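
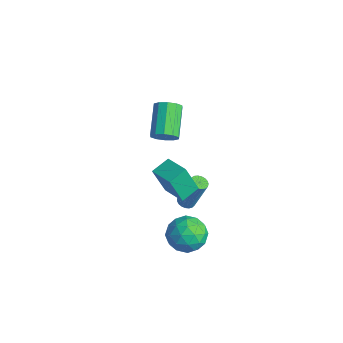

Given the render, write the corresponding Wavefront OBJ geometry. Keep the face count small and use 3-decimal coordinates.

v 2.432 -1.327 -1.04
v 3.571 -1.499 -1.406
v 2.429 -3.101 -0.214
v 3.568 -3.273 -0.58
v 3.326 -2.459 0.281
v 3.328 -1.363 -0.229
v 2.672 -3.237 -1.391
v 2.674 -2.141 -1.901
v 3.72 -2.68 -1.622
v 4.124 -2.199 -0.589
v 1.876 -2.401 -1.031
v 2.28 -1.92 0.002
v 3.002 -1.258 -1.296
v 2.998 -3.342 -0.324
v 2.856 -2.864 0.182
v 3.526 -2.965 -0.033
v 2.859 -1.177 -0.604
v 3.529 -1.279 -0.819
v 3.384 -1.843 0.173
v 2.471 -3.321 -0.801
v 3.141 -3.423 -1.016
v 2.474 -1.635 -1.587
v 3.144 -1.736 -1.802
v 2.616 -2.757 -1.793
v 3.759 -2.053 -1.638
v 3.757 -3.095 -1.152
v 3.231 -3.074 -1.629
v 3.232 -2.43 -1.929
v 3.997 -1.77 -1.03
v 3.995 -2.812 -0.545
v 3.852 -2.334 -0.039
v 3.853 -1.69 -0.339
v 4.084 -2.464 -1.158
v 2.005 -1.788 -1.075
v 2.003 -2.83 -0.59
v 2.147 -2.91 -1.281
v 2.148 -2.266 -1.581
v 2.243 -1.505 -0.468
v 2.241 -2.547 0.018
v 2.768 -2.17 0.309
v 2.769 -1.526 0.009
v 1.916 -2.136 -0.462
v 1.772 -2.881 2.379
v 1.45 -3.483 4.099
v 1.584 -1.79 2.726
v 1.262 -2.392 4.445
v 3.278 -2.728 2.715
v 2.956 -3.33 4.434
v 3.09 -1.637 3.061
v 2.768 -2.239 4.781
v -2.917 -0.144 1.562
v -2.56 -0.386 2.271
v -4.025 0.722 3.387
v -4.383 0.964 2.678
v -2.34 0.053 2.124
v -3.805 1.162 3.241
v -2.34 0.417 1.762
v -3.805 1.526 2.879
v -2.561 0.567 1.324
v -4.026 1.675 2.441
v -2.918 0.445 0.977
v -4.383 1.553 2.093
v -3.275 0.098 0.853
v -4.74 1.206 1.969
v -3.495 -0.342 0.999
v -4.96 0.767 2.116
v -3.495 -0.706 1.361
v -4.96 0.403 2.478
v -3.274 -0.855 1.799
v -4.739 0.253 2.916
v -2.917 -0.733 2.147
v -4.382 0.375 3.263
v 0.74 -0.972 -0.683
v 1.225 -0.867 -0.839
v 1.745 -0.343 1.127
v 1.26 -0.448 1.283
v 1.127 -0.676 -0.864
v 1.647 -0.152 1.102
v 0.963 -0.536 -0.858
v 1.482 -0.012 1.108
v 0.759 -0.471 -0.822
v 1.279 0.053 1.144
v 0.553 -0.493 -0.761
v 1.073 0.031 1.205
v 0.379 -0.598 -0.687
v 0.899 -0.074 1.279
v 0.267 -0.768 -0.613
v 0.787 -0.243 1.353
v 0.237 -0.972 -0.55
v 0.757 -0.448 1.416
v 0.294 -1.177 -0.51
v 0.814 -0.653 1.455
v 0.429 -1.347 -0.501
v 0.948 -0.822 1.465
v 0.616 -1.451 -0.522
v 1.136 -0.927 1.443
v 0.826 -1.473 -0.572
v 1.346 -0.948 1.394
v 1.02 -1.408 -0.641
v 1.54 -0.884 1.325
v 1.166 -1.268 -0.717
v 1.686 -0.744 1.249
v 1.239 -1.077 -0.787
v 1.759 -0.552 1.179
f 1 38 17
f 38 12 41
f 17 41 6
f 38 41 17
f 1 17 13
f 17 6 18
f 13 18 2
f 17 18 13
f 1 13 22
f 13 2 23
f 22 23 8
f 13 23 22
f 1 22 34
f 22 8 37
f 34 37 11
f 22 37 34
f 1 34 38
f 34 11 42
f 38 42 12
f 34 42 38
f 2 18 29
f 18 6 32
f 29 32 10
f 18 32 29
f 6 41 19
f 41 12 40
f 19 40 5
f 41 40 19
f 12 42 39
f 42 11 35
f 39 35 3
f 42 35 39
f 11 37 36
f 37 8 24
f 36 24 7
f 37 24 36
f 8 23 28
f 23 2 25
f 28 25 9
f 23 25 28
f 4 30 16
f 30 10 31
f 16 31 5
f 30 31 16
f 4 16 14
f 16 5 15
f 14 15 3
f 16 15 14
f 4 14 21
f 14 3 20
f 21 20 7
f 14 20 21
f 4 21 26
f 21 7 27
f 26 27 9
f 21 27 26
f 4 26 30
f 26 9 33
f 30 33 10
f 26 33 30
f 5 31 19
f 31 10 32
f 19 32 6
f 31 32 19
f 3 15 39
f 15 5 40
f 39 40 12
f 15 40 39
f 7 20 36
f 20 3 35
f 36 35 11
f 20 35 36
f 9 27 28
f 27 7 24
f 28 24 8
f 27 24 28
f 10 33 29
f 33 9 25
f 29 25 2
f 33 25 29
f 44 46 43
f 47 44 43
f 43 46 45
f 45 47 43
f 44 50 46
f 48 44 47
f 48 50 44
f 46 50 45
f 49 47 45
f 45 50 49
f 49 48 47
f 50 48 49
f 52 51 55
f 52 55 53
f 53 55 56
f 53 56 54
f 55 51 57
f 55 57 56
f 56 57 58
f 56 58 54
f 57 51 59
f 57 59 58
f 58 59 60
f 58 60 54
f 59 51 61
f 59 61 60
f 60 61 62
f 60 62 54
f 61 51 63
f 61 63 62
f 62 63 64
f 62 64 54
f 63 51 65
f 63 65 64
f 64 65 66
f 64 66 54
f 65 51 67
f 65 67 66
f 66 67 68
f 66 68 54
f 67 51 69
f 67 69 68
f 68 69 70
f 68 70 54
f 69 51 71
f 69 71 70
f 70 71 72
f 70 72 54
f 71 51 52
f 71 52 72
f 72 52 53
f 72 53 54
f 74 73 77
f 74 77 75
f 75 77 78
f 75 78 76
f 77 73 79
f 77 79 78
f 78 79 80
f 78 80 76
f 79 73 81
f 79 81 80
f 80 81 82
f 80 82 76
f 81 73 83
f 81 83 82
f 82 83 84
f 82 84 76
f 83 73 85
f 83 85 84
f 84 85 86
f 84 86 76
f 85 73 87
f 85 87 86
f 86 87 88
f 86 88 76
f 87 73 89
f 87 89 88
f 88 89 90
f 88 90 76
f 89 73 91
f 89 91 90
f 90 91 92
f 90 92 76
f 91 73 93
f 91 93 92
f 92 93 94
f 92 94 76
f 93 73 95
f 93 95 94
f 94 95 96
f 94 96 76
f 95 73 97
f 95 97 96
f 96 97 98
f 96 98 76
f 97 73 99
f 97 99 98
f 98 99 100
f 98 100 76
f 99 73 101
f 99 101 100
f 100 101 102
f 100 102 76
f 101 73 103
f 101 103 102
f 102 103 104
f 102 104 76
f 103 73 74
f 103 74 104
f 104 74 75
f 104 75 76



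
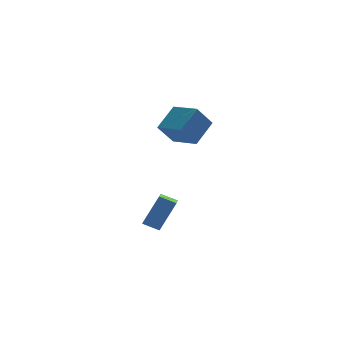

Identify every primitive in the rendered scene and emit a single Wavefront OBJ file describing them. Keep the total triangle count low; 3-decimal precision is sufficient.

v -0.299 3.664 2.075
v -1.292 3.381 3.413
v 0.902 4.675 3.181
v -0.091 4.391 4.518
v 0.671 2.089 2.462
v -0.322 1.805 3.799
v 1.872 3.099 3.567
v 0.879 2.816 4.905
v -3.093 -4.608 -0.547
v -3.933 -4.194 -0.143
v -2.554 -2.749 -1.336
v -3.394 -2.335 -0.932
v -2.066 -4.185 1.152
v -2.906 -3.771 1.556
v -1.527 -2.326 0.363
v -2.367 -1.912 0.767
f 2 4 1
f 5 2 1
f 1 4 3
f 3 5 1
f 2 8 4
f 6 2 5
f 6 8 2
f 4 8 3
f 7 5 3
f 3 8 7
f 7 6 5
f 8 6 7
f 10 12 9
f 13 10 9
f 9 12 11
f 11 13 9
f 10 16 12
f 14 10 13
f 14 16 10
f 12 16 11
f 15 13 11
f 11 16 15
f 15 14 13
f 16 14 15



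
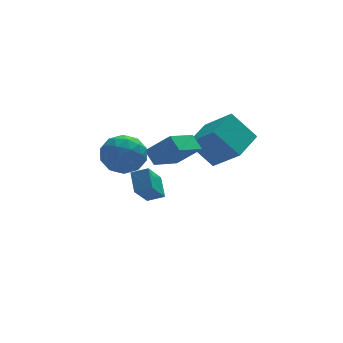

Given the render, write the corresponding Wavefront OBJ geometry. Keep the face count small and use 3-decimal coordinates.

v -1.197 0.8 -1.483
v -1.16 1.857 -0.711
v -0.377 1.686 -2.736
v -0.34 2.743 -1.965
v -0.36 0.517 -1.135
v -0.323 1.574 -0.364
v 0.46 1.403 -2.389
v 0.497 2.46 -1.617
v 0.703 -0.172 0.831
v -0.689 -1.416 1.575
v 0.412 0.527 1.453
v -0.981 -0.718 2.197
v 1.801 -0.722 1.963
v 0.408 -1.967 2.707
v 1.509 -0.024 2.585
v 0.117 -1.268 3.329
v -3.347 -1.926 2.835
v -2.876 -1.353 1.893
v -1.564 -2.287 3.507
v -1.093 -1.714 2.565
v -1.687 -1.099 3.404
v -2.79 -0.876 2.99
v -1.65 -2.764 2.41
v -2.753 -2.541 1.996
v -1.828 -1.871 1.631
v -1.851 -0.842 2.245
v -2.589 -2.798 3.155
v -2.612 -1.769 3.769
v -3.268 -1.608 2.305
v -1.172 -2.032 3.095
v -1.521 -1.671 3.588
v -1.244 -1.334 3.035
v -3.217 -1.327 2.95
v -2.941 -0.991 2.396
v -2.242 -0.841 3.284
v -1.499 -2.649 3.004
v -1.223 -2.313 2.45
v -3.196 -2.306 2.365
v -2.919 -1.969 1.812
v -2.198 -2.799 2.116
v -2.375 -1.576 1.597
v -1.327 -1.788 1.992
v -1.655 -2.405 1.901
v -2.303 -2.274 1.657
v -2.389 -0.971 1.959
v -1.34 -1.183 2.353
v -1.69 -0.822 2.847
v -2.338 -0.69 2.603
v -1.772 -1.275 1.804
v -3.1 -2.457 3.047
v -2.051 -2.669 3.441
v -2.102 -2.95 2.797
v -2.75 -2.818 2.553
v -3.113 -1.852 3.408
v -2.065 -2.064 3.803
v -2.137 -1.366 3.743
v -2.785 -1.235 3.499
v -2.668 -2.365 3.596
v 2.499 -0.112 0.374
v 1.363 0.458 1.786
v 3.709 1.25 0.798
v 2.572 1.82 2.21
v 3.488 -1.4 1.69
v 2.351 -0.83 3.102
v 4.697 -0.038 2.114
v 3.561 0.532 3.526
f 2 4 1
f 5 2 1
f 1 4 3
f 3 5 1
f 2 8 4
f 6 2 5
f 6 8 2
f 4 8 3
f 7 5 3
f 3 8 7
f 7 6 5
f 8 6 7
f 10 12 9
f 13 10 9
f 9 12 11
f 11 13 9
f 10 16 12
f 14 10 13
f 14 16 10
f 12 16 11
f 15 13 11
f 11 16 15
f 15 14 13
f 16 14 15
f 17 54 33
f 54 28 57
f 33 57 22
f 54 57 33
f 17 33 29
f 33 22 34
f 29 34 18
f 33 34 29
f 17 29 38
f 29 18 39
f 38 39 24
f 29 39 38
f 17 38 50
f 38 24 53
f 50 53 27
f 38 53 50
f 17 50 54
f 50 27 58
f 54 58 28
f 50 58 54
f 18 34 45
f 34 22 48
f 45 48 26
f 34 48 45
f 22 57 35
f 57 28 56
f 35 56 21
f 57 56 35
f 28 58 55
f 58 27 51
f 55 51 19
f 58 51 55
f 27 53 52
f 53 24 40
f 52 40 23
f 53 40 52
f 24 39 44
f 39 18 41
f 44 41 25
f 39 41 44
f 20 46 32
f 46 26 47
f 32 47 21
f 46 47 32
f 20 32 30
f 32 21 31
f 30 31 19
f 32 31 30
f 20 30 37
f 30 19 36
f 37 36 23
f 30 36 37
f 20 37 42
f 37 23 43
f 42 43 25
f 37 43 42
f 20 42 46
f 42 25 49
f 46 49 26
f 42 49 46
f 21 47 35
f 47 26 48
f 35 48 22
f 47 48 35
f 19 31 55
f 31 21 56
f 55 56 28
f 31 56 55
f 23 36 52
f 36 19 51
f 52 51 27
f 36 51 52
f 25 43 44
f 43 23 40
f 44 40 24
f 43 40 44
f 26 49 45
f 49 25 41
f 45 41 18
f 49 41 45
f 60 62 59
f 63 60 59
f 59 62 61
f 61 63 59
f 60 66 62
f 64 60 63
f 64 66 60
f 62 66 61
f 65 63 61
f 61 66 65
f 65 64 63
f 66 64 65



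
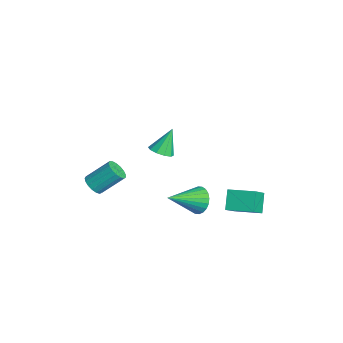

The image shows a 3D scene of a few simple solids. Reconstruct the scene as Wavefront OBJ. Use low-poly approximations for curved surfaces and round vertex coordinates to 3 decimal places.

v -2.834 -3.868 -3.109
v -2.14 -3.863 -3.203
v -1.993 -2.547 -2.044
v -2.686 -2.552 -1.951
v -2.253 -3.648 -3.433
v -2.106 -2.332 -2.274
v -2.5 -3.483 -3.589
v -2.353 -2.167 -2.43
v -2.823 -3.406 -3.635
v -2.675 -2.09 -2.476
v -3.148 -3.435 -3.561
v -3.001 -2.119 -2.402
v -3.401 -3.564 -3.383
v -3.254 -2.247 -2.224
v -3.525 -3.762 -3.143
v -3.378 -2.445 -1.984
v -3.49 -3.984 -2.895
v -3.343 -2.668 -1.736
v -3.304 -4.18 -2.696
v -3.157 -2.864 -1.537
v -3.011 -4.304 -2.592
v -2.864 -2.988 -1.433
v -2.677 -4.329 -2.606
v -2.53 -3.013 -1.447
v -2.379 -4.248 -2.736
v -2.232 -2.931 -1.577
v -2.185 -4.08 -2.951
v -2.038 -2.763 -1.792
v 0.343 -0.841 1.567
v 0.867 -1.204 1.902
v -0.043 -0.119 2.953
v 1.039 -0.822 1.751
v 0.945 -0.448 1.53
v 0.621 -0.223 1.323
v 0.191 -0.235 1.209
v -0.181 -0.478 1.232
v -0.353 -0.86 1.383
v -0.259 -1.234 1.604
v 0.065 -1.459 1.811
v 0.495 -1.447 1.925
v 0.487 3.271 -2.397
v 1.413 2.511 -1.367
v 1.303 4.58 -2.165
v 2.23 3.819 -1.136
v 1.29 2.941 -3.364
v 2.217 2.18 -2.335
v 2.107 4.249 -3.133
v 3.033 3.489 -2.103
v 1.195 0.998 -2.132
v 1.58 0.708 -2.881
v 1.665 -0.818 -1.188
v 1.848 0.861 -2.721
v 2.017 1.034 -2.472
v 2.06 1.202 -2.171
v 1.972 1.339 -1.864
v 1.766 1.423 -1.598
v 1.472 1.444 -1.413
v 1.137 1.396 -1.338
v 0.81 1.287 -1.384
v 0.542 1.135 -1.543
v 0.373 0.962 -1.792
v 0.329 0.794 -2.093
v 0.418 0.657 -2.4
v 0.624 0.572 -2.666
v 0.917 0.552 -2.851
v 1.253 0.6 -2.926
f 2 1 5
f 2 5 3
f 3 5 6
f 3 6 4
f 5 1 7
f 5 7 6
f 6 7 8
f 6 8 4
f 7 1 9
f 7 9 8
f 8 9 10
f 8 10 4
f 9 1 11
f 9 11 10
f 10 11 12
f 10 12 4
f 11 1 13
f 11 13 12
f 12 13 14
f 12 14 4
f 13 1 15
f 13 15 14
f 14 15 16
f 14 16 4
f 15 1 17
f 15 17 16
f 16 17 18
f 16 18 4
f 17 1 19
f 17 19 18
f 18 19 20
f 18 20 4
f 19 1 21
f 19 21 20
f 20 21 22
f 20 22 4
f 21 1 23
f 21 23 22
f 22 23 24
f 22 24 4
f 23 1 25
f 23 25 24
f 24 25 26
f 24 26 4
f 25 1 27
f 25 27 26
f 26 27 28
f 26 28 4
f 27 1 2
f 27 2 28
f 28 2 3
f 28 3 4
f 30 29 32
f 30 32 31
f 32 29 33
f 32 33 31
f 33 29 34
f 33 34 31
f 34 29 35
f 34 35 31
f 35 29 36
f 35 36 31
f 36 29 37
f 36 37 31
f 37 29 38
f 37 38 31
f 38 29 39
f 38 39 31
f 39 29 40
f 39 40 31
f 40 29 30
f 40 30 31
f 42 44 41
f 45 42 41
f 41 44 43
f 43 45 41
f 42 48 44
f 46 42 45
f 46 48 42
f 44 48 43
f 47 45 43
f 43 48 47
f 47 46 45
f 48 46 47
f 50 49 52
f 50 52 51
f 52 49 53
f 52 53 51
f 53 49 54
f 53 54 51
f 54 49 55
f 54 55 51
f 55 49 56
f 55 56 51
f 56 49 57
f 56 57 51
f 57 49 58
f 57 58 51
f 58 49 59
f 58 59 51
f 59 49 60
f 59 60 51
f 60 49 61
f 60 61 51
f 61 49 62
f 61 62 51
f 62 49 63
f 62 63 51
f 63 49 64
f 63 64 51
f 64 49 65
f 64 65 51
f 65 49 66
f 65 66 51
f 66 49 50
f 66 50 51



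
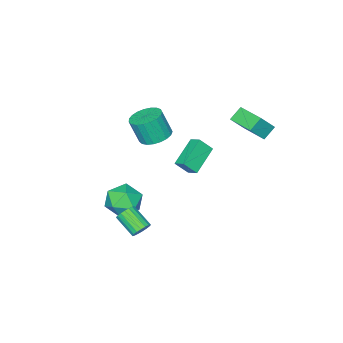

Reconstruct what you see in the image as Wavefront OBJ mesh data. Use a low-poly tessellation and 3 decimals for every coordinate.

v -1.777 -0.947 1.516
v -1.21 -1.425 2.328
v -1.731 -0.228 1.907
v -1.164 -0.706 2.719
v -0.136 -0.554 0.601
v 0.431 -1.032 1.413
v -0.09 0.165 0.992
v 0.477 -0.313 1.804
v 3.765 -0.207 -1.813
v 4.277 -0.025 -1.513
v 4.267 -1.292 -0.728
v 3.755 -1.473 -1.027
v 4.074 0.075 -1.355
v 4.064 -1.192 -0.569
v 3.81 0.119 -1.287
v 3.8 -1.148 -0.502
v 3.538 0.098 -1.323
v 3.527 -1.168 -0.538
v 3.31 0.018 -1.457
v 3.3 -1.249 -0.671
v 3.172 -0.108 -1.66
v 3.162 -1.374 -0.875
v 3.152 -0.253 -1.894
v 3.142 -1.519 -1.109
v 3.253 -0.388 -2.112
v 3.243 -1.655 -1.327
v 3.456 -0.488 -2.271
v 3.446 -1.755 -1.485
v 3.72 -0.532 -2.338
v 3.71 -1.799 -1.553
v 3.993 -0.512 -2.302
v 3.982 -1.778 -1.517
v 4.22 -0.431 -2.169
v 4.21 -1.698 -1.383
v 4.358 -0.306 -1.965
v 4.348 -1.572 -1.18
v 4.378 -0.161 -1.731
v 4.368 -1.427 -0.946
v -4.87 -0.055 3.08
v -3.954 -0.27 4.196
v -4.619 1.692 3.21
v -3.703 1.478 4.327
v -4.097 -0.118 2.433
v -3.181 -0.332 3.55
v -3.846 1.63 2.564
v -2.93 1.415 3.68
v -0.509 -3.454 1.905
v 0.007 -4.222 1.552
v 0.305 -4.734 3.103
v -0.211 -3.966 3.455
v 0.298 -3.934 1.591
v 0.596 -4.445 3.142
v 0.45 -3.563 1.685
v 0.748 -4.074 3.235
v 0.436 -3.173 1.816
v 0.734 -3.684 3.367
v 0.259 -2.832 1.963
v 0.556 -3.343 3.513
v -0.052 -2.598 2.099
v 0.246 -3.11 3.65
v -0.441 -2.512 2.202
v -0.143 -3.024 3.753
v -0.842 -2.59 2.254
v -0.544 -3.101 3.805
v -1.185 -2.817 2.245
v -0.888 -3.328 3.796
v -1.412 -3.154 2.177
v -1.114 -3.665 3.728
v -1.482 -3.543 2.062
v -1.184 -4.054 3.613
v -1.384 -3.916 1.92
v -1.086 -4.428 3.471
v -1.135 -4.21 1.775
v -0.837 -4.722 3.326
v -0.777 -4.373 1.653
v -0.48 -4.885 3.204
v -0.373 -4.377 1.574
v -0.076 -4.889 3.125
v 1.047 -2.944 -2.004
v 2.105 -2.507 -2.392
v 1.615 -4.753 -2.488
v 2.673 -4.316 -2.876
v 2.413 -4.309 -1.695
v 2.062 -3.191 -1.396
v 1.658 -4.069 -3.484
v 1.307 -2.951 -3.185
v 2.483 -3.203 -3.307
v 2.95 -3.351 -2.201
v 0.77 -3.909 -2.679
v 1.237 -4.057 -1.573
f 2 4 1
f 5 2 1
f 1 4 3
f 3 5 1
f 2 8 4
f 6 2 5
f 6 8 2
f 4 8 3
f 7 5 3
f 3 8 7
f 7 6 5
f 8 6 7
f 10 9 13
f 10 13 11
f 11 13 14
f 11 14 12
f 13 9 15
f 13 15 14
f 14 15 16
f 14 16 12
f 15 9 17
f 15 17 16
f 16 17 18
f 16 18 12
f 17 9 19
f 17 19 18
f 18 19 20
f 18 20 12
f 19 9 21
f 19 21 20
f 20 21 22
f 20 22 12
f 21 9 23
f 21 23 22
f 22 23 24
f 22 24 12
f 23 9 25
f 23 25 24
f 24 25 26
f 24 26 12
f 25 9 27
f 25 27 26
f 26 27 28
f 26 28 12
f 27 9 29
f 27 29 28
f 28 29 30
f 28 30 12
f 29 9 31
f 29 31 30
f 30 31 32
f 30 32 12
f 31 9 33
f 31 33 32
f 32 33 34
f 32 34 12
f 33 9 35
f 33 35 34
f 34 35 36
f 34 36 12
f 35 9 37
f 35 37 36
f 36 37 38
f 36 38 12
f 37 9 10
f 37 10 38
f 38 10 11
f 38 11 12
f 40 42 39
f 43 40 39
f 39 42 41
f 41 43 39
f 40 46 42
f 44 40 43
f 44 46 40
f 42 46 41
f 45 43 41
f 41 46 45
f 45 44 43
f 46 44 45
f 48 47 51
f 48 51 49
f 49 51 52
f 49 52 50
f 51 47 53
f 51 53 52
f 52 53 54
f 52 54 50
f 53 47 55
f 53 55 54
f 54 55 56
f 54 56 50
f 55 47 57
f 55 57 56
f 56 57 58
f 56 58 50
f 57 47 59
f 57 59 58
f 58 59 60
f 58 60 50
f 59 47 61
f 59 61 60
f 60 61 62
f 60 62 50
f 61 47 63
f 61 63 62
f 62 63 64
f 62 64 50
f 63 47 65
f 63 65 64
f 64 65 66
f 64 66 50
f 65 47 67
f 65 67 66
f 66 67 68
f 66 68 50
f 67 47 69
f 67 69 68
f 68 69 70
f 68 70 50
f 69 47 71
f 69 71 70
f 70 71 72
f 70 72 50
f 71 47 73
f 71 73 72
f 72 73 74
f 72 74 50
f 73 47 75
f 73 75 74
f 74 75 76
f 74 76 50
f 75 47 77
f 75 77 76
f 76 77 78
f 76 78 50
f 77 47 48
f 77 48 78
f 78 48 49
f 78 49 50
f 79 90 84
f 79 84 80
f 79 80 86
f 79 86 89
f 79 89 90
f 80 84 88
f 84 90 83
f 90 89 81
f 89 86 85
f 86 80 87
f 82 88 83
f 82 83 81
f 82 81 85
f 82 85 87
f 82 87 88
f 83 88 84
f 81 83 90
f 85 81 89
f 87 85 86
f 88 87 80



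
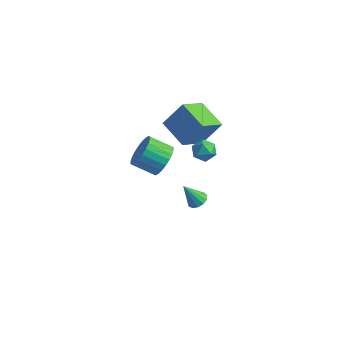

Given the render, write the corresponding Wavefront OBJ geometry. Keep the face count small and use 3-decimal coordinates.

v 1.441 4.165 0.104
v 1.311 2.448 1.141
v -0.345 4.677 0.728
v -0.475 2.961 1.766
v 2.215 5.019 1.614
v 2.085 3.303 2.652
v 0.429 5.532 2.239
v 0.299 3.815 3.276
v 1.838 3.222 -4.372
v 2.427 2.986 -4.19
v 1.202 2.698 -2.988
v 2.411 3.336 -4.065
v 2.213 3.65 -4.037
v 1.896 3.827 -4.116
v 1.56 3.813 -4.276
v 1.313 3.61 -4.466
v 1.232 3.285 -4.626
v 1.344 2.939 -4.706
v 1.612 2.683 -4.679
v 1.952 2.598 -4.555
v 2.256 2.711 -4.373
v 2.333 2.451 1.535
v 2.943 2.942 1.629
v 3.057 1.478 1.931
v 3.667 1.969 2.025
v 3.043 2.019 2.504
v 2.595 2.621 2.259
v 3.405 1.799 1.301
v 2.957 2.401 1.056
v 3.605 2.54 1.484
v 3.381 2.676 2.228
v 2.619 1.744 1.332
v 2.395 1.88 2.076
v 2.652 -1.037 3.113
v 3.205 -1.015 3.994
v 2.06 -1.6 4.727
v 1.508 -1.623 3.847
v 3.025 -0.651 4.004
v 1.881 -1.236 4.737
v 2.789 -0.346 3.878
v 1.644 -0.931 4.612
v 2.532 -0.146 3.636
v 1.387 -0.732 4.369
v 2.293 -0.082 3.314
v 1.148 -0.668 4.048
v 2.109 -0.164 2.962
v 0.964 -0.749 3.695
v 2.007 -0.378 2.633
v 0.863 -0.963 3.366
v 2.004 -0.693 2.377
v 0.86 -1.278 3.11
v 2.1 -1.06 2.233
v 0.955 -1.645 2.966
v 2.279 -1.424 2.223
v 1.135 -2.009 2.956
v 2.516 -1.729 2.348
v 1.371 -2.314 3.082
v 2.773 -1.928 2.591
v 1.628 -2.514 3.324
v 3.012 -1.992 2.912
v 1.867 -2.578 3.646
v 3.196 -1.911 3.265
v 2.051 -2.496 3.998
v 3.297 -1.697 3.594
v 2.153 -2.282 4.327
v 3.3 -1.382 3.85
v 2.156 -1.967 4.583
f 2 4 1
f 5 2 1
f 1 4 3
f 3 5 1
f 2 8 4
f 6 2 5
f 6 8 2
f 4 8 3
f 7 5 3
f 3 8 7
f 7 6 5
f 8 6 7
f 10 9 12
f 10 12 11
f 12 9 13
f 12 13 11
f 13 9 14
f 13 14 11
f 14 9 15
f 14 15 11
f 15 9 16
f 15 16 11
f 16 9 17
f 16 17 11
f 17 9 18
f 17 18 11
f 18 9 19
f 18 19 11
f 19 9 20
f 19 20 11
f 20 9 21
f 20 21 11
f 21 9 10
f 21 10 11
f 22 33 27
f 22 27 23
f 22 23 29
f 22 29 32
f 22 32 33
f 23 27 31
f 27 33 26
f 33 32 24
f 32 29 28
f 29 23 30
f 25 31 26
f 25 26 24
f 25 24 28
f 25 28 30
f 25 30 31
f 26 31 27
f 24 26 33
f 28 24 32
f 30 28 29
f 31 30 23
f 35 34 38
f 35 38 36
f 36 38 39
f 36 39 37
f 38 34 40
f 38 40 39
f 39 40 41
f 39 41 37
f 40 34 42
f 40 42 41
f 41 42 43
f 41 43 37
f 42 34 44
f 42 44 43
f 43 44 45
f 43 45 37
f 44 34 46
f 44 46 45
f 45 46 47
f 45 47 37
f 46 34 48
f 46 48 47
f 47 48 49
f 47 49 37
f 48 34 50
f 48 50 49
f 49 50 51
f 49 51 37
f 50 34 52
f 50 52 51
f 51 52 53
f 51 53 37
f 52 34 54
f 52 54 53
f 53 54 55
f 53 55 37
f 54 34 56
f 54 56 55
f 55 56 57
f 55 57 37
f 56 34 58
f 56 58 57
f 57 58 59
f 57 59 37
f 58 34 60
f 58 60 59
f 59 60 61
f 59 61 37
f 60 34 62
f 60 62 61
f 61 62 63
f 61 63 37
f 62 34 64
f 62 64 63
f 63 64 65
f 63 65 37
f 64 34 66
f 64 66 65
f 65 66 67
f 65 67 37
f 66 34 35
f 66 35 67
f 67 35 36
f 67 36 37



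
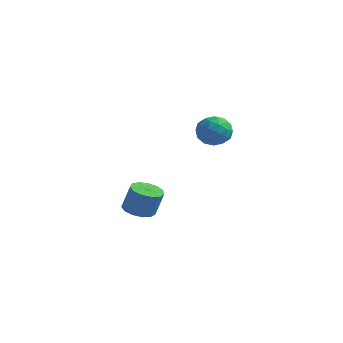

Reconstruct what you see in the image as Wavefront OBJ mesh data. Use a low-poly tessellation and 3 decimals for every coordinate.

v -3.284 2.122 -3.063
v -2.581 2.062 -3.285
v -2.192 2.158 -2.08
v -2.896 2.218 -1.857
v -2.671 2.469 -3.288
v -2.282 2.566 -2.083
v -2.956 2.766 -3.22
v -2.567 2.862 -2.015
v -3.345 2.858 -3.102
v -2.956 2.955 -1.897
v -3.715 2.717 -2.971
v -3.326 2.813 -1.766
v -3.948 2.386 -2.87
v -3.559 2.483 -1.664
v -3.971 1.972 -2.829
v -3.582 2.069 -1.624
v -3.775 1.605 -2.863
v -3.386 1.702 -1.658
v -3.424 1.402 -2.96
v -3.035 1.499 -1.755
v -3.029 1.428 -3.089
v -2.64 1.524 -1.884
v -2.714 1.674 -3.211
v -2.325 1.77 -2.006
v 0.819 1.005 2.457
v 1.234 1.583 2.772
v 1.786 0.217 2.628
v 2.201 0.795 2.943
v 1.586 0.506 3.322
v 0.988 0.993 3.216
v 2.032 0.807 2.184
v 1.434 1.294 2.078
v 1.984 1.46 2.603
v 1.708 1.275 3.307
v 1.312 0.525 2.093
v 1.036 0.34 2.797
v 0.942 1.363 2.6
v 2.078 0.437 2.8
v 1.717 0.267 3.023
v 1.961 0.607 3.208
v 0.797 1.016 2.861
v 1.041 1.356 3.046
v 1.248 0.723 3.369
v 1.979 0.444 2.354
v 2.223 0.784 2.539
v 1.059 1.193 2.192
v 1.303 1.533 2.377
v 1.772 1.077 2.031
v 1.626 1.631 2.685
v 2.195 1.168 2.786
v 2.095 1.175 2.34
v 1.744 1.461 2.278
v 1.464 1.522 3.099
v 2.033 1.059 3.199
v 1.671 0.889 3.422
v 1.32 1.175 3.36
v 1.905 1.45 3
v 0.987 0.741 2.201
v 1.556 0.278 2.301
v 1.7 0.625 2.04
v 1.349 0.911 1.978
v 0.825 0.632 2.614
v 1.394 0.169 2.715
v 1.276 0.339 3.122
v 0.925 0.625 3.06
v 1.115 0.35 2.4
f 2 1 5
f 2 5 3
f 3 5 6
f 3 6 4
f 5 1 7
f 5 7 6
f 6 7 8
f 6 8 4
f 7 1 9
f 7 9 8
f 8 9 10
f 8 10 4
f 9 1 11
f 9 11 10
f 10 11 12
f 10 12 4
f 11 1 13
f 11 13 12
f 12 13 14
f 12 14 4
f 13 1 15
f 13 15 14
f 14 15 16
f 14 16 4
f 15 1 17
f 15 17 16
f 16 17 18
f 16 18 4
f 17 1 19
f 17 19 18
f 18 19 20
f 18 20 4
f 19 1 21
f 19 21 20
f 20 21 22
f 20 22 4
f 21 1 23
f 21 23 22
f 22 23 24
f 22 24 4
f 23 1 2
f 23 2 24
f 24 2 3
f 24 3 4
f 25 62 41
f 62 36 65
f 41 65 30
f 62 65 41
f 25 41 37
f 41 30 42
f 37 42 26
f 41 42 37
f 25 37 46
f 37 26 47
f 46 47 32
f 37 47 46
f 25 46 58
f 46 32 61
f 58 61 35
f 46 61 58
f 25 58 62
f 58 35 66
f 62 66 36
f 58 66 62
f 26 42 53
f 42 30 56
f 53 56 34
f 42 56 53
f 30 65 43
f 65 36 64
f 43 64 29
f 65 64 43
f 36 66 63
f 66 35 59
f 63 59 27
f 66 59 63
f 35 61 60
f 61 32 48
f 60 48 31
f 61 48 60
f 32 47 52
f 47 26 49
f 52 49 33
f 47 49 52
f 28 54 40
f 54 34 55
f 40 55 29
f 54 55 40
f 28 40 38
f 40 29 39
f 38 39 27
f 40 39 38
f 28 38 45
f 38 27 44
f 45 44 31
f 38 44 45
f 28 45 50
f 45 31 51
f 50 51 33
f 45 51 50
f 28 50 54
f 50 33 57
f 54 57 34
f 50 57 54
f 29 55 43
f 55 34 56
f 43 56 30
f 55 56 43
f 27 39 63
f 39 29 64
f 63 64 36
f 39 64 63
f 31 44 60
f 44 27 59
f 60 59 35
f 44 59 60
f 33 51 52
f 51 31 48
f 52 48 32
f 51 48 52
f 34 57 53
f 57 33 49
f 53 49 26
f 57 49 53



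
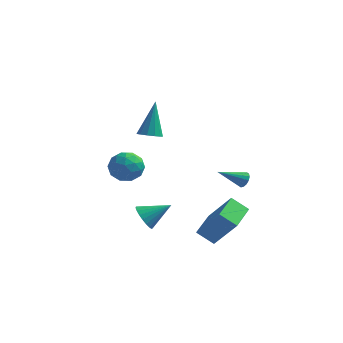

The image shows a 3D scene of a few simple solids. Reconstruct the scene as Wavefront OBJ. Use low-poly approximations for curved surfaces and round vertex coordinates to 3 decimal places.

v -0.715 -1.27 2.625
v -0.271 -1.71 2.837
v -0.745 -0.37 4.555
v -0.077 -1.421 2.705
v -0.086 -1.084 2.548
v -0.295 -0.806 2.415
v -0.636 -0.675 2.349
v -1.003 -0.733 2.37
v -1.278 -0.962 2.472
v -1.374 -1.288 2.623
v -1.261 -1.608 2.774
v -0.975 -1.821 2.878
v -0.605 -1.859 2.901
v -0.653 -2.207 -2.727
v -0.336 -1.947 -3.414
v 0.533 -1.553 -1.933
v -0.533 -1.693 -3.329
v -0.751 -1.528 -3.139
v -0.952 -1.48 -2.878
v -1.101 -1.558 -2.591
v -1.173 -1.748 -2.328
v -1.155 -2.018 -2.133
v -1.05 -2.32 -2.042
v -0.876 -2.602 -2.068
v -0.664 -2.816 -2.209
v -0.45 -2.925 -2.439
v -0.271 -2.91 -2.719
v -0.158 -2.773 -3.001
v -0.131 -2.538 -3.235
v -0.194 -2.246 -3.381
v -2.857 1.003 -1.155
v -2.354 1.086 -0.296
v -2.846 -0.606 -1.004
v -2.343 -0.523 -0.145
v -3.295 -0.224 -0.198
v -3.301 0.771 -0.291
v -1.899 -0.291 -1.009
v -1.905 0.704 -1.102
v -1.762 0.287 -0.206
v -2.625 0.329 0.296
v -2.575 0.151 -1.596
v -3.438 0.193 -1.094
v -2.606 1.186 -0.739
v -2.594 -0.706 -0.561
v -3.153 -0.53 -0.592
v -2.858 -0.481 -0.087
v -3.163 1 -0.736
v -2.867 1.05 -0.231
v -3.421 0.28 -0.173
v -2.333 -0.57 -1.069
v -2.037 -0.52 -0.564
v -2.342 0.961 -1.213
v -2.047 1.01 -0.708
v -1.779 0.2 -1.127
v -1.962 0.765 -0.181
v -1.956 -0.181 -0.092
v -1.695 -0.044 -0.6
v -1.699 0.54 -0.655
v -2.47 0.79 0.114
v -2.464 -0.156 0.203
v -3.023 0.02 0.172
v -3.027 0.604 0.117
v -2.122 0.32 0.167
v -2.736 0.636 -1.503
v -2.73 -0.31 -1.414
v -2.173 -0.124 -1.417
v -2.177 0.46 -1.472
v -3.244 0.661 -1.208
v -3.238 -0.285 -1.119
v -3.501 -0.06 -0.645
v -3.505 0.524 -0.7
v -3.078 0.16 -1.467
v 3.505 -3.546 -3.006
v 2.628 -3.638 -2.349
v 3.511 -1.824 -2.757
v 2.633 -1.916 -2.101
v 4.747 -3.784 -1.379
v 3.869 -3.876 -0.723
v 4.752 -2.062 -1.131
v 3.875 -2.154 -0.474
v 3.361 1.234 -0.975
v 3.697 1.116 -0.624
v 2.259 0.386 -0.205
v 3.588 1.334 -0.54
v 3.417 1.526 -0.573
v 3.232 1.64 -0.713
v 3.081 1.645 -0.923
v 3.005 1.54 -1.147
v 3.025 1.353 -1.325
v 3.135 1.134 -1.409
v 3.306 0.942 -1.377
v 3.491 0.829 -1.237
v 3.642 0.824 -1.026
v 3.717 0.929 -0.802
f 2 1 4
f 2 4 3
f 4 1 5
f 4 5 3
f 5 1 6
f 5 6 3
f 6 1 7
f 6 7 3
f 7 1 8
f 7 8 3
f 8 1 9
f 8 9 3
f 9 1 10
f 9 10 3
f 10 1 11
f 10 11 3
f 11 1 12
f 11 12 3
f 12 1 13
f 12 13 3
f 13 1 2
f 13 2 3
f 15 14 17
f 15 17 16
f 17 14 18
f 17 18 16
f 18 14 19
f 18 19 16
f 19 14 20
f 19 20 16
f 20 14 21
f 20 21 16
f 21 14 22
f 21 22 16
f 22 14 23
f 22 23 16
f 23 14 24
f 23 24 16
f 24 14 25
f 24 25 16
f 25 14 26
f 25 26 16
f 26 14 27
f 26 27 16
f 27 14 28
f 27 28 16
f 28 14 29
f 28 29 16
f 29 14 30
f 29 30 16
f 30 14 15
f 30 15 16
f 31 68 47
f 68 42 71
f 47 71 36
f 68 71 47
f 31 47 43
f 47 36 48
f 43 48 32
f 47 48 43
f 31 43 52
f 43 32 53
f 52 53 38
f 43 53 52
f 31 52 64
f 52 38 67
f 64 67 41
f 52 67 64
f 31 64 68
f 64 41 72
f 68 72 42
f 64 72 68
f 32 48 59
f 48 36 62
f 59 62 40
f 48 62 59
f 36 71 49
f 71 42 70
f 49 70 35
f 71 70 49
f 42 72 69
f 72 41 65
f 69 65 33
f 72 65 69
f 41 67 66
f 67 38 54
f 66 54 37
f 67 54 66
f 38 53 58
f 53 32 55
f 58 55 39
f 53 55 58
f 34 60 46
f 60 40 61
f 46 61 35
f 60 61 46
f 34 46 44
f 46 35 45
f 44 45 33
f 46 45 44
f 34 44 51
f 44 33 50
f 51 50 37
f 44 50 51
f 34 51 56
f 51 37 57
f 56 57 39
f 51 57 56
f 34 56 60
f 56 39 63
f 60 63 40
f 56 63 60
f 35 61 49
f 61 40 62
f 49 62 36
f 61 62 49
f 33 45 69
f 45 35 70
f 69 70 42
f 45 70 69
f 37 50 66
f 50 33 65
f 66 65 41
f 50 65 66
f 39 57 58
f 57 37 54
f 58 54 38
f 57 54 58
f 40 63 59
f 63 39 55
f 59 55 32
f 63 55 59
f 74 76 73
f 77 74 73
f 73 76 75
f 75 77 73
f 74 80 76
f 78 74 77
f 78 80 74
f 76 80 75
f 79 77 75
f 75 80 79
f 79 78 77
f 80 78 79
f 82 81 84
f 82 84 83
f 84 81 85
f 84 85 83
f 85 81 86
f 85 86 83
f 86 81 87
f 86 87 83
f 87 81 88
f 87 88 83
f 88 81 89
f 88 89 83
f 89 81 90
f 89 90 83
f 90 81 91
f 90 91 83
f 91 81 92
f 91 92 83
f 92 81 93
f 92 93 83
f 93 81 94
f 93 94 83
f 94 81 82
f 94 82 83



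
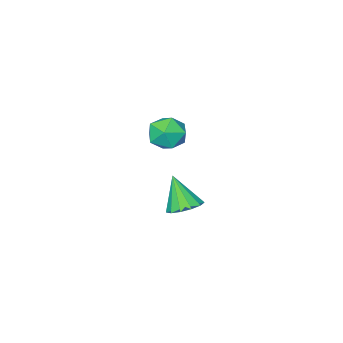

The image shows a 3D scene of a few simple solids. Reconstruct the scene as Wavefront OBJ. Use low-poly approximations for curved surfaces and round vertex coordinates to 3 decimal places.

v 0.917 2.25 -1.173
v 1.494 2.721 -0.944
v 0.963 1.51 0.233
v 1.12 2.919 -0.828
v 0.68 2.904 -0.822
v 0.316 2.682 -0.927
v 0.143 2.322 -1.11
v 0.215 1.939 -1.314
v 0.511 1.655 -1.473
v 0.935 1.56 -1.537
v 1.353 1.683 -1.485
v 1.633 1.987 -1.335
v 1.686 2.374 -1.133
v 2.013 3.712 4.212
v 2.603 3.683 3.598
v 2.037 2.337 4.302
v 2.627 2.308 3.688
v 2.824 2.625 4.454
v 2.809 3.475 4.398
v 1.831 2.545 3.502
v 1.816 3.395 3.446
v 2.491 2.961 3.16
v 3.104 3.011 3.748
v 1.536 3.009 4.152
v 2.149 3.059 4.74
f 2 1 4
f 2 4 3
f 4 1 5
f 4 5 3
f 5 1 6
f 5 6 3
f 6 1 7
f 6 7 3
f 7 1 8
f 7 8 3
f 8 1 9
f 8 9 3
f 9 1 10
f 9 10 3
f 10 1 11
f 10 11 3
f 11 1 12
f 11 12 3
f 12 1 13
f 12 13 3
f 13 1 2
f 13 2 3
f 14 25 19
f 14 19 15
f 14 15 21
f 14 21 24
f 14 24 25
f 15 19 23
f 19 25 18
f 25 24 16
f 24 21 20
f 21 15 22
f 17 23 18
f 17 18 16
f 17 16 20
f 17 20 22
f 17 22 23
f 18 23 19
f 16 18 25
f 20 16 24
f 22 20 21
f 23 22 15



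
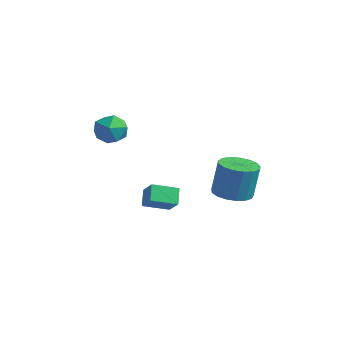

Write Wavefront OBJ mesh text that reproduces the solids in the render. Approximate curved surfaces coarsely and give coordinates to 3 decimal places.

v 1.226 -2.171 -1.598
v 0.774 -1.642 -0.966
v 0.445 -1.937 -2.351
v -0.007 -1.408 -1.719
v 1.907 -1.132 -1.981
v 1.455 -0.603 -1.349
v 1.126 -0.898 -2.734
v 0.674 -0.369 -2.102
v 3.812 0.291 -1.085
v 4.739 0.146 -1.123
v 4.856 0.443 0.608
v 3.928 0.589 0.645
v 4.697 0.587 -1.196
v 4.814 0.885 0.535
v 4.452 0.962 -1.244
v 4.568 1.259 0.487
v 4.06 1.182 -1.255
v 4.176 1.479 0.476
v 3.611 1.199 -1.228
v 3.728 1.496 0.503
v 3.208 1.007 -1.168
v 3.325 1.304 0.563
v 2.944 0.652 -1.089
v 3.06 0.949 0.642
v 2.878 0.214 -1.009
v 2.995 0.511 0.722
v 3.026 -0.206 -0.947
v 3.143 0.091 0.784
v 3.354 -0.512 -0.917
v 3.471 -0.215 0.814
v 3.787 -0.634 -0.925
v 3.904 -0.337 0.806
v 4.226 -0.544 -0.97
v 4.343 -0.247 0.761
v 4.569 -0.263 -1.041
v 4.686 0.034 0.689
v -1.764 -0.856 1.838
v -1.369 -1.134 1.062
v -2.191 -2.246 2.118
v -1.796 -2.524 1.342
v -1.28 -2.24 2.042
v -1.016 -1.382 1.869
v -2.544 -1.998 1.311
v -2.28 -1.14 1.138
v -1.851 -1.84 0.736
v -1.069 -1.99 1.187
v -2.491 -1.39 1.993
v -1.709 -1.54 2.444
f 2 4 1
f 5 2 1
f 1 4 3
f 3 5 1
f 2 8 4
f 6 2 5
f 6 8 2
f 4 8 3
f 7 5 3
f 3 8 7
f 7 6 5
f 8 6 7
f 10 9 13
f 10 13 11
f 11 13 14
f 11 14 12
f 13 9 15
f 13 15 14
f 14 15 16
f 14 16 12
f 15 9 17
f 15 17 16
f 16 17 18
f 16 18 12
f 17 9 19
f 17 19 18
f 18 19 20
f 18 20 12
f 19 9 21
f 19 21 20
f 20 21 22
f 20 22 12
f 21 9 23
f 21 23 22
f 22 23 24
f 22 24 12
f 23 9 25
f 23 25 24
f 24 25 26
f 24 26 12
f 25 9 27
f 25 27 26
f 26 27 28
f 26 28 12
f 27 9 29
f 27 29 28
f 28 29 30
f 28 30 12
f 29 9 31
f 29 31 30
f 30 31 32
f 30 32 12
f 31 9 33
f 31 33 32
f 32 33 34
f 32 34 12
f 33 9 35
f 33 35 34
f 34 35 36
f 34 36 12
f 35 9 10
f 35 10 36
f 36 10 11
f 36 11 12
f 37 48 42
f 37 42 38
f 37 38 44
f 37 44 47
f 37 47 48
f 38 42 46
f 42 48 41
f 48 47 39
f 47 44 43
f 44 38 45
f 40 46 41
f 40 41 39
f 40 39 43
f 40 43 45
f 40 45 46
f 41 46 42
f 39 41 48
f 43 39 47
f 45 43 44
f 46 45 38



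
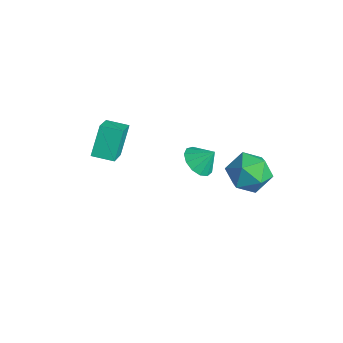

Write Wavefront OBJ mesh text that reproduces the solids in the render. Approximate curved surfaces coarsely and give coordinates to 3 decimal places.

v 1.997 4.005 -0.032
v 2.894 4.331 0.659
v 1.646 2.529 1.121
v 2.543 2.855 1.812
v 1.569 3.515 1.759
v 1.786 4.428 1.047
v 2.754 2.432 0.733
v 2.971 3.345 0.021
v 3.361 3.359 1.132
v 2.629 4.028 1.766
v 1.911 2.832 0.014
v 1.179 3.501 0.648
v -1.437 3.042 -1.462
v -0.899 3.466 -2.061
v -0.983 3.658 -0.618
v -1.329 3.743 -2.032
v -1.793 3.799 -1.822
v -2.145 3.614 -1.498
v -2.272 3.247 -1.163
v -2.134 2.816 -0.922
v -1.775 2.456 -0.854
v -1.309 2.283 -0.978
v -0.884 2.35 -1.256
v -0.634 2.638 -1.6
v -0.64 3.053 -1.9
v -1.762 -2.125 2.012
v -2.354 -1.31 3.293
v -1.009 -1.35 1.867
v -1.601 -0.535 3.149
v -0.499 -3.125 3.231
v -1.091 -2.31 4.513
v 0.254 -2.35 3.087
v -0.338 -1.535 4.368
f 1 12 6
f 1 6 2
f 1 2 8
f 1 8 11
f 1 11 12
f 2 6 10
f 6 12 5
f 12 11 3
f 11 8 7
f 8 2 9
f 4 10 5
f 4 5 3
f 4 3 7
f 4 7 9
f 4 9 10
f 5 10 6
f 3 5 12
f 7 3 11
f 9 7 8
f 10 9 2
f 14 13 16
f 14 16 15
f 16 13 17
f 16 17 15
f 17 13 18
f 17 18 15
f 18 13 19
f 18 19 15
f 19 13 20
f 19 20 15
f 20 13 21
f 20 21 15
f 21 13 22
f 21 22 15
f 22 13 23
f 22 23 15
f 23 13 24
f 23 24 15
f 24 13 25
f 24 25 15
f 25 13 14
f 25 14 15
f 27 29 26
f 30 27 26
f 26 29 28
f 28 30 26
f 27 33 29
f 31 27 30
f 31 33 27
f 29 33 28
f 32 30 28
f 28 33 32
f 32 31 30
f 33 31 32



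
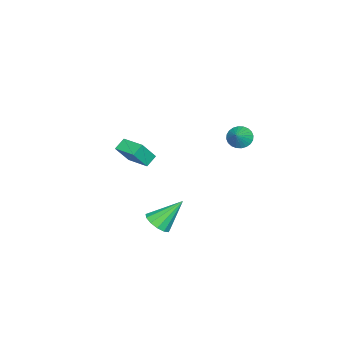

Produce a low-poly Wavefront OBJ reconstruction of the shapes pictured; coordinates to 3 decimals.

v 1.291 -2.598 -0.662
v 0.609 -2.393 -0.181
v 1.902 -1.127 -0.421
v 1.219 -0.923 0.06
v 1.981 -3.077 0.52
v 1.298 -2.873 1.001
v 2.591 -1.607 0.761
v 1.909 -1.402 1.242
v 3.957 0.545 -3.319
v 4.713 0.49 -2.872
v 3.103 1.655 -1.741
v 4.742 0.902 -3.146
v 4.522 1.201 -3.475
v 4.122 1.291 -3.755
v 3.67 1.144 -3.896
v 3.309 0.807 -3.854
v 3.153 0.387 -3.642
v 3.253 0.016 -3.328
v 3.576 -0.186 -3.011
v 4.019 -0.157 -2.791
v 4.443 0.095 -2.74
v -4.196 1.772 -0.68
v -3.786 1.213 -1.079
v -3.264 1.928 0.06
v -3.705 1.471 -1.235
v -3.699 1.774 -1.307
v -3.769 2.078 -1.283
v -3.903 2.335 -1.167
v -4.083 2.506 -0.978
v -4.279 2.565 -0.743
v -4.463 2.504 -0.498
v -4.606 2.331 -0.281
v -4.687 2.073 -0.125
v -4.693 1.77 -0.053
v -4.623 1.466 -0.077
v -4.489 1.209 -0.192
v -4.31 1.038 -0.382
v -4.113 0.979 -0.617
v -3.929 1.04 -0.862
f 2 4 1
f 5 2 1
f 1 4 3
f 3 5 1
f 2 8 4
f 6 2 5
f 6 8 2
f 4 8 3
f 7 5 3
f 3 8 7
f 7 6 5
f 8 6 7
f 10 9 12
f 10 12 11
f 12 9 13
f 12 13 11
f 13 9 14
f 13 14 11
f 14 9 15
f 14 15 11
f 15 9 16
f 15 16 11
f 16 9 17
f 16 17 11
f 17 9 18
f 17 18 11
f 18 9 19
f 18 19 11
f 19 9 20
f 19 20 11
f 20 9 21
f 20 21 11
f 21 9 10
f 21 10 11
f 23 22 25
f 23 25 24
f 25 22 26
f 25 26 24
f 26 22 27
f 26 27 24
f 27 22 28
f 27 28 24
f 28 22 29
f 28 29 24
f 29 22 30
f 29 30 24
f 30 22 31
f 30 31 24
f 31 22 32
f 31 32 24
f 32 22 33
f 32 33 24
f 33 22 34
f 33 34 24
f 34 22 35
f 34 35 24
f 35 22 36
f 35 36 24
f 36 22 37
f 36 37 24
f 37 22 38
f 37 38 24
f 38 22 39
f 38 39 24
f 39 22 23
f 39 23 24



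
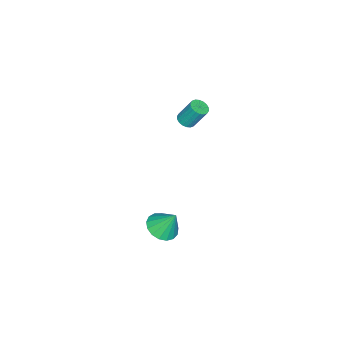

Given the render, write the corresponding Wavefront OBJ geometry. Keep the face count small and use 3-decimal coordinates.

v 2.715 1.117 -1.102
v 3.497 1.371 -1.216
v 2.665 1.803 0.082
v 3.279 1.654 -1.39
v 2.931 1.814 -1.497
v 2.534 1.814 -1.514
v 2.179 1.654 -1.437
v 1.946 1.371 -1.283
v 1.89 1.03 -1.087
v 2.023 0.709 -0.895
v 2.314 0.481 -0.751
v 2.698 0.398 -0.686
v 3.085 0.481 -0.718
v 3.388 0.709 -0.837
v 3.536 1.03 -1.017
v -3.695 -1.162 0.665
v -3.217 -1.284 0.793
v -3.366 -0.62 1.983
v -3.845 -0.498 1.855
v -3.191 -1.085 0.686
v -3.341 -0.422 1.875
v -3.266 -0.902 0.575
v -3.415 -0.239 1.764
v -3.425 -0.77 0.481
v -3.574 -0.107 1.67
v -3.638 -0.716 0.424
v -3.787 -0.053 1.613
v -3.862 -0.75 0.415
v -4.011 -0.087 1.604
v -4.053 -0.865 0.455
v -4.203 -0.202 1.645
v -4.174 -1.04 0.537
v -4.323 -0.376 1.727
v -4.199 -1.238 0.645
v -4.349 -0.575 1.834
v -4.125 -1.421 0.756
v -4.274 -0.758 1.945
v -3.966 -1.553 0.85
v -4.115 -0.89 2.039
v -3.753 -1.607 0.907
v -3.902 -0.944 2.096
v -3.529 -1.573 0.916
v -3.678 -0.91 2.105
v -3.337 -1.458 0.875
v -3.487 -0.795 2.065
f 2 1 4
f 2 4 3
f 4 1 5
f 4 5 3
f 5 1 6
f 5 6 3
f 6 1 7
f 6 7 3
f 7 1 8
f 7 8 3
f 8 1 9
f 8 9 3
f 9 1 10
f 9 10 3
f 10 1 11
f 10 11 3
f 11 1 12
f 11 12 3
f 12 1 13
f 12 13 3
f 13 1 14
f 13 14 3
f 14 1 15
f 14 15 3
f 15 1 2
f 15 2 3
f 17 16 20
f 17 20 18
f 18 20 21
f 18 21 19
f 20 16 22
f 20 22 21
f 21 22 23
f 21 23 19
f 22 16 24
f 22 24 23
f 23 24 25
f 23 25 19
f 24 16 26
f 24 26 25
f 25 26 27
f 25 27 19
f 26 16 28
f 26 28 27
f 27 28 29
f 27 29 19
f 28 16 30
f 28 30 29
f 29 30 31
f 29 31 19
f 30 16 32
f 30 32 31
f 31 32 33
f 31 33 19
f 32 16 34
f 32 34 33
f 33 34 35
f 33 35 19
f 34 16 36
f 34 36 35
f 35 36 37
f 35 37 19
f 36 16 38
f 36 38 37
f 37 38 39
f 37 39 19
f 38 16 40
f 38 40 39
f 39 40 41
f 39 41 19
f 40 16 42
f 40 42 41
f 41 42 43
f 41 43 19
f 42 16 44
f 42 44 43
f 43 44 45
f 43 45 19
f 44 16 17
f 44 17 45
f 45 17 18
f 45 18 19



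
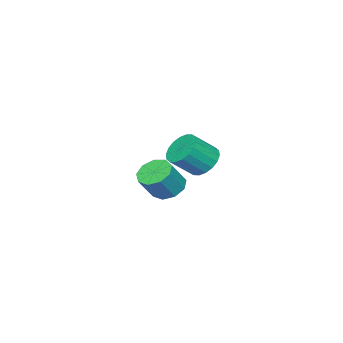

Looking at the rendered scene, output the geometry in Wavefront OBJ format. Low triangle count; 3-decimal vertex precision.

v -3.036 1.121 -3.5
v -2.38 1.306 -4.024
v -1.487 0.744 -3.104
v -2.144 0.559 -2.58
v -2.407 1.62 -3.806
v -1.514 1.058 -2.886
v -2.558 1.835 -3.528
v -1.665 1.273 -2.608
v -2.804 1.909 -3.244
v -1.911 1.346 -2.324
v -3.096 1.826 -3.011
v -2.203 1.264 -2.091
v -3.376 1.604 -2.875
v -2.483 1.042 -1.955
v -3.589 1.286 -2.862
v -2.696 0.724 -1.942
v -3.693 0.936 -2.976
v -2.8 0.374 -2.056
v -3.666 0.622 -3.194
v -2.773 0.06 -2.274
v -3.515 0.407 -3.472
v -2.622 -0.155 -2.552
v -3.269 0.334 -3.756
v -2.376 -0.229 -2.836
v -2.977 0.416 -3.989
v -2.084 -0.146 -3.069
v -2.697 0.638 -4.125
v -1.804 0.076 -3.205
v -2.484 0.956 -4.138
v -1.591 0.394 -3.218
v 1.616 2.598 -2.873
v 2.237 2.749 -3.303
v 2.985 2.593 -2.276
v 2.364 2.442 -1.847
v 2.047 3.195 -3.097
v 2.796 3.039 -2.071
v 1.656 3.362 -2.787
v 2.404 3.206 -1.76
v 1.246 3.171 -2.517
v 1.994 3.016 -1.49
v 1.009 2.713 -2.414
v 1.757 2.557 -1.387
v 1.056 2.2 -2.526
v 1.804 2.044 -1.499
v 1.365 1.874 -2.8
v 2.113 1.718 -1.774
v 1.791 1.886 -3.109
v 2.539 1.73 -2.082
v 2.136 2.232 -3.308
v 2.884 2.076 -2.281
f 2 1 5
f 2 5 3
f 3 5 6
f 3 6 4
f 5 1 7
f 5 7 6
f 6 7 8
f 6 8 4
f 7 1 9
f 7 9 8
f 8 9 10
f 8 10 4
f 9 1 11
f 9 11 10
f 10 11 12
f 10 12 4
f 11 1 13
f 11 13 12
f 12 13 14
f 12 14 4
f 13 1 15
f 13 15 14
f 14 15 16
f 14 16 4
f 15 1 17
f 15 17 16
f 16 17 18
f 16 18 4
f 17 1 19
f 17 19 18
f 18 19 20
f 18 20 4
f 19 1 21
f 19 21 20
f 20 21 22
f 20 22 4
f 21 1 23
f 21 23 22
f 22 23 24
f 22 24 4
f 23 1 25
f 23 25 24
f 24 25 26
f 24 26 4
f 25 1 27
f 25 27 26
f 26 27 28
f 26 28 4
f 27 1 29
f 27 29 28
f 28 29 30
f 28 30 4
f 29 1 2
f 29 2 30
f 30 2 3
f 30 3 4
f 32 31 35
f 32 35 33
f 33 35 36
f 33 36 34
f 35 31 37
f 35 37 36
f 36 37 38
f 36 38 34
f 37 31 39
f 37 39 38
f 38 39 40
f 38 40 34
f 39 31 41
f 39 41 40
f 40 41 42
f 40 42 34
f 41 31 43
f 41 43 42
f 42 43 44
f 42 44 34
f 43 31 45
f 43 45 44
f 44 45 46
f 44 46 34
f 45 31 47
f 45 47 46
f 46 47 48
f 46 48 34
f 47 31 49
f 47 49 48
f 48 49 50
f 48 50 34
f 49 31 32
f 49 32 50
f 50 32 33
f 50 33 34



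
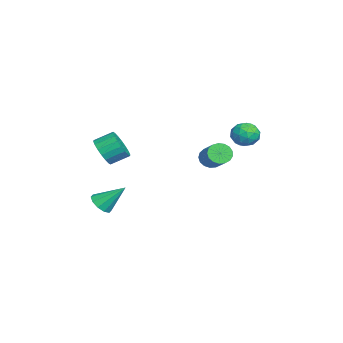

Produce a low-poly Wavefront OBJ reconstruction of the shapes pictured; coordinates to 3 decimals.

v 2.427 1.799 -0.177
v 2.738 2.077 -0.801
v 4.185 2.598 0.154
v 3.873 2.321 0.777
v 2.551 2.353 -0.668
v 3.997 2.874 0.287
v 2.335 2.502 -0.423
v 3.782 3.024 0.532
v 2.141 2.49 -0.122
v 3.587 3.012 0.833
v 2.011 2.32 0.167
v 3.458 2.842 1.122
v 1.977 2.031 0.377
v 3.424 2.552 1.332
v 2.046 1.688 0.459
v 3.493 2.21 1.414
v 2.203 1.371 0.396
v 3.649 1.893 1.351
v 2.41 1.152 0.202
v 3.856 1.674 1.156
v 2.621 1.081 -0.08
v 4.068 1.603 0.875
v 2.788 1.175 -0.384
v 4.234 1.697 0.571
v 2.872 1.412 -0.64
v 4.318 1.933 0.315
v 2.854 1.737 -0.791
v 4.3 2.259 0.164
v 3.834 -4.375 -3.304
v 4.223 -3.889 -3.838
v 3.946 -2.985 -1.956
v 3.725 -3.805 -3.883
v 3.269 -3.939 -3.707
v 3.029 -4.24 -3.377
v 3.096 -4.592 -3.019
v 3.446 -4.862 -2.77
v 3.944 -4.945 -2.725
v 4.4 -4.811 -2.901
v 4.64 -4.511 -3.231
v 4.572 -4.159 -3.589
v 2.057 -4.424 0.001
v 2.433 -3.923 -0.791
v 2.259 -2.815 -0.174
v 1.883 -3.316 0.619
v 1.993 -3.941 -0.883
v 1.819 -2.833 -0.266
v 1.566 -4.054 -0.8
v 1.392 -2.946 -0.183
v 1.236 -4.24 -0.559
v 1.063 -3.133 0.059
v 1.069 -4.463 -0.206
v 0.895 -3.356 0.412
v 1.098 -4.678 0.188
v 0.924 -3.571 0.805
v 1.316 -4.843 0.544
v 1.142 -3.735 1.162
v 1.681 -4.925 0.794
v 1.507 -3.817 1.411
v 2.121 -4.907 0.886
v 1.947 -3.799 1.503
v 2.548 -4.794 0.803
v 2.374 -3.686 1.42
v 2.877 -4.607 0.561
v 2.704 -3.5 1.179
v 3.045 -4.384 0.208
v 2.871 -3.277 0.826
v 3.016 -4.169 -0.185
v 2.842 -3.062 0.432
v 2.798 -4.005 -0.542
v 2.624 -2.897 0.076
v 0.681 3.66 0.767
v 1.34 4.286 0.599
v 1.46 3.154 1.941
v 2.119 3.78 1.773
v 1.289 4.053 2.077
v 0.807 4.365 1.351
v 1.993 3.075 1.189
v 1.511 3.387 0.463
v 2.151 3.925 0.86
v 1.716 4.529 1.409
v 1.084 2.911 1.131
v 0.649 3.515 1.68
v 0.942 4.017 0.58
v 1.858 3.423 1.96
v 1.37 3.583 2.139
v 1.757 3.951 2.04
v 0.629 4.064 1.022
v 1.017 4.432 0.924
v 0.986 4.295 1.792
v 1.783 3.008 1.616
v 2.171 3.376 1.518
v 1.043 3.489 0.5
v 1.43 3.857 0.401
v 1.814 3.145 0.748
v 1.806 4.173 0.635
v 2.264 3.876 1.325
v 2.19 3.461 0.981
v 1.907 3.645 0.555
v 1.551 4.529 0.957
v 2.009 4.231 1.648
v 1.52 4.391 1.826
v 1.237 4.575 1.4
v 2.027 4.316 1.111
v 0.791 3.209 0.892
v 1.249 2.911 1.583
v 1.563 2.865 1.14
v 1.28 3.049 0.714
v 0.536 3.564 1.215
v 0.994 3.267 1.905
v 0.893 3.795 1.985
v 0.61 3.979 1.559
v 0.773 3.124 1.429
f 2 1 5
f 2 5 3
f 3 5 6
f 3 6 4
f 5 1 7
f 5 7 6
f 6 7 8
f 6 8 4
f 7 1 9
f 7 9 8
f 8 9 10
f 8 10 4
f 9 1 11
f 9 11 10
f 10 11 12
f 10 12 4
f 11 1 13
f 11 13 12
f 12 13 14
f 12 14 4
f 13 1 15
f 13 15 14
f 14 15 16
f 14 16 4
f 15 1 17
f 15 17 16
f 16 17 18
f 16 18 4
f 17 1 19
f 17 19 18
f 18 19 20
f 18 20 4
f 19 1 21
f 19 21 20
f 20 21 22
f 20 22 4
f 21 1 23
f 21 23 22
f 22 23 24
f 22 24 4
f 23 1 25
f 23 25 24
f 24 25 26
f 24 26 4
f 25 1 27
f 25 27 26
f 26 27 28
f 26 28 4
f 27 1 2
f 27 2 28
f 28 2 3
f 28 3 4
f 30 29 32
f 30 32 31
f 32 29 33
f 32 33 31
f 33 29 34
f 33 34 31
f 34 29 35
f 34 35 31
f 35 29 36
f 35 36 31
f 36 29 37
f 36 37 31
f 37 29 38
f 37 38 31
f 38 29 39
f 38 39 31
f 39 29 40
f 39 40 31
f 40 29 30
f 40 30 31
f 42 41 45
f 42 45 43
f 43 45 46
f 43 46 44
f 45 41 47
f 45 47 46
f 46 47 48
f 46 48 44
f 47 41 49
f 47 49 48
f 48 49 50
f 48 50 44
f 49 41 51
f 49 51 50
f 50 51 52
f 50 52 44
f 51 41 53
f 51 53 52
f 52 53 54
f 52 54 44
f 53 41 55
f 53 55 54
f 54 55 56
f 54 56 44
f 55 41 57
f 55 57 56
f 56 57 58
f 56 58 44
f 57 41 59
f 57 59 58
f 58 59 60
f 58 60 44
f 59 41 61
f 59 61 60
f 60 61 62
f 60 62 44
f 61 41 63
f 61 63 62
f 62 63 64
f 62 64 44
f 63 41 65
f 63 65 64
f 64 65 66
f 64 66 44
f 65 41 67
f 65 67 66
f 66 67 68
f 66 68 44
f 67 41 69
f 67 69 68
f 68 69 70
f 68 70 44
f 69 41 42
f 69 42 70
f 70 42 43
f 70 43 44
f 71 108 87
f 108 82 111
f 87 111 76
f 108 111 87
f 71 87 83
f 87 76 88
f 83 88 72
f 87 88 83
f 71 83 92
f 83 72 93
f 92 93 78
f 83 93 92
f 71 92 104
f 92 78 107
f 104 107 81
f 92 107 104
f 71 104 108
f 104 81 112
f 108 112 82
f 104 112 108
f 72 88 99
f 88 76 102
f 99 102 80
f 88 102 99
f 76 111 89
f 111 82 110
f 89 110 75
f 111 110 89
f 82 112 109
f 112 81 105
f 109 105 73
f 112 105 109
f 81 107 106
f 107 78 94
f 106 94 77
f 107 94 106
f 78 93 98
f 93 72 95
f 98 95 79
f 93 95 98
f 74 100 86
f 100 80 101
f 86 101 75
f 100 101 86
f 74 86 84
f 86 75 85
f 84 85 73
f 86 85 84
f 74 84 91
f 84 73 90
f 91 90 77
f 84 90 91
f 74 91 96
f 91 77 97
f 96 97 79
f 91 97 96
f 74 96 100
f 96 79 103
f 100 103 80
f 96 103 100
f 75 101 89
f 101 80 102
f 89 102 76
f 101 102 89
f 73 85 109
f 85 75 110
f 109 110 82
f 85 110 109
f 77 90 106
f 90 73 105
f 106 105 81
f 90 105 106
f 79 97 98
f 97 77 94
f 98 94 78
f 97 94 98
f 80 103 99
f 103 79 95
f 99 95 72
f 103 95 99



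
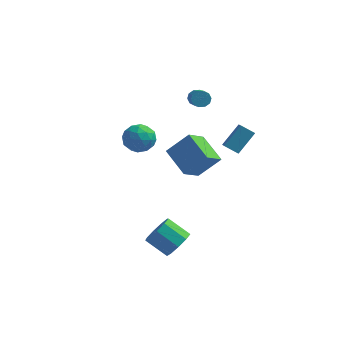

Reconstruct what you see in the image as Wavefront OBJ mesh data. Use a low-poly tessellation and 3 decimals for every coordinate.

v 1.874 -3.283 -4.283
v 2.424 -3.587 -3.417
v 1.016 -3.381 -2.451
v 0.466 -3.077 -3.317
v 2.472 -2.862 -3.502
v 1.064 -2.655 -2.536
v 2.24 -2.334 -3.953
v 0.833 -2.127 -2.986
v 1.837 -2.25 -4.558
v 0.429 -2.043 -3.591
v 1.451 -2.65 -5.035
v 0.043 -2.443 -4.068
v 1.263 -3.346 -5.16
v -0.145 -3.139 -4.193
v 1.361 -4.013 -4.875
v -0.047 -3.806 -3.908
v 1.699 -4.338 -4.313
v 0.291 -4.132 -3.346
v 2.118 -4.171 -3.737
v 0.711 -3.964 -2.771
v -3.315 2.636 -0.164
v -2.442 3.303 -0.49
v -2.338 2.077 1.31
v -1.465 2.744 0.984
v -2.438 3.217 1.363
v -3.042 3.563 0.452
v -1.738 1.817 0.368
v -2.342 2.163 -0.543
v -1.468 2.798 -0.161
v -1.9 3.663 0.454
v -2.88 1.717 0.366
v -3.312 2.582 0.981
v -2.964 3.018 -0.456
v -1.816 2.362 1.276
v -2.388 2.639 1.499
v -1.874 3.032 1.307
v -3.317 3.171 0.097
v -2.804 3.563 -0.094
v -2.801 3.513 0.995
v -1.976 1.817 0.914
v -1.463 2.209 0.723
v -2.906 2.348 -0.487
v -2.392 2.741 -0.679
v -1.979 1.867 -0.175
v -1.879 3.114 -0.454
v -1.304 2.785 0.412
v -1.465 2.24 0.05
v -1.82 2.443 -0.486
v -2.133 3.622 -0.093
v -1.558 3.294 0.773
v -2.13 3.572 0.996
v -2.485 3.775 0.461
v -1.56 3.325 0.1
v -3.222 2.086 0.047
v -2.647 1.758 0.913
v -2.295 1.605 0.359
v -2.65 1.808 -0.176
v -3.476 2.595 0.408
v -2.901 2.266 1.274
v -2.96 2.937 1.306
v -3.315 3.14 0.77
v -3.22 2.055 0.72
v 1.929 0.912 -0.982
v 1.384 -0.442 0.036
v 0.435 2.197 -0.073
v -0.11 0.842 0.945
v 3.23 1.438 0.415
v 2.685 0.083 1.433
v 1.736 2.722 1.324
v 1.191 1.368 2.342
v 0.793 4.73 3.439
v 1.181 5.107 3.762
v 1.875 3.447 4.864
v 1.487 3.07 4.541
v 0.842 5.092 3.953
v 1.536 3.431 5.055
v 0.484 4.938 3.947
v 1.178 3.278 5.049
v 0.244 4.706 3.748
v 0.938 3.045 4.85
v 0.214 4.482 3.43
v 0.908 2.822 4.532
v 0.405 4.353 3.116
v 1.099 2.693 4.218
v 0.744 4.369 2.925
v 1.438 2.708 4.027
v 1.102 4.522 2.931
v 1.796 2.862 4.033
v 1.342 4.755 3.13
v 2.036 3.094 4.232
v 1.372 4.978 3.448
v 2.066 3.318 4.55
v 3.152 2.423 0.972
v 3.898 3.541 2.243
v 2.803 3.283 0.42
v 3.55 4.401 1.69
v 4.05 2.439 0.43
v 4.797 3.557 1.7
v 3.702 3.299 -0.123
v 4.448 4.417 1.148
f 2 1 5
f 2 5 3
f 3 5 6
f 3 6 4
f 5 1 7
f 5 7 6
f 6 7 8
f 6 8 4
f 7 1 9
f 7 9 8
f 8 9 10
f 8 10 4
f 9 1 11
f 9 11 10
f 10 11 12
f 10 12 4
f 11 1 13
f 11 13 12
f 12 13 14
f 12 14 4
f 13 1 15
f 13 15 14
f 14 15 16
f 14 16 4
f 15 1 17
f 15 17 16
f 16 17 18
f 16 18 4
f 17 1 19
f 17 19 18
f 18 19 20
f 18 20 4
f 19 1 2
f 19 2 20
f 20 2 3
f 20 3 4
f 21 58 37
f 58 32 61
f 37 61 26
f 58 61 37
f 21 37 33
f 37 26 38
f 33 38 22
f 37 38 33
f 21 33 42
f 33 22 43
f 42 43 28
f 33 43 42
f 21 42 54
f 42 28 57
f 54 57 31
f 42 57 54
f 21 54 58
f 54 31 62
f 58 62 32
f 54 62 58
f 22 38 49
f 38 26 52
f 49 52 30
f 38 52 49
f 26 61 39
f 61 32 60
f 39 60 25
f 61 60 39
f 32 62 59
f 62 31 55
f 59 55 23
f 62 55 59
f 31 57 56
f 57 28 44
f 56 44 27
f 57 44 56
f 28 43 48
f 43 22 45
f 48 45 29
f 43 45 48
f 24 50 36
f 50 30 51
f 36 51 25
f 50 51 36
f 24 36 34
f 36 25 35
f 34 35 23
f 36 35 34
f 24 34 41
f 34 23 40
f 41 40 27
f 34 40 41
f 24 41 46
f 41 27 47
f 46 47 29
f 41 47 46
f 24 46 50
f 46 29 53
f 50 53 30
f 46 53 50
f 25 51 39
f 51 30 52
f 39 52 26
f 51 52 39
f 23 35 59
f 35 25 60
f 59 60 32
f 35 60 59
f 27 40 56
f 40 23 55
f 56 55 31
f 40 55 56
f 29 47 48
f 47 27 44
f 48 44 28
f 47 44 48
f 30 53 49
f 53 29 45
f 49 45 22
f 53 45 49
f 64 66 63
f 67 64 63
f 63 66 65
f 65 67 63
f 64 70 66
f 68 64 67
f 68 70 64
f 66 70 65
f 69 67 65
f 65 70 69
f 69 68 67
f 70 68 69
f 72 71 75
f 72 75 73
f 73 75 76
f 73 76 74
f 75 71 77
f 75 77 76
f 76 77 78
f 76 78 74
f 77 71 79
f 77 79 78
f 78 79 80
f 78 80 74
f 79 71 81
f 79 81 80
f 80 81 82
f 80 82 74
f 81 71 83
f 81 83 82
f 82 83 84
f 82 84 74
f 83 71 85
f 83 85 84
f 84 85 86
f 84 86 74
f 85 71 87
f 85 87 86
f 86 87 88
f 86 88 74
f 87 71 89
f 87 89 88
f 88 89 90
f 88 90 74
f 89 71 91
f 89 91 90
f 90 91 92
f 90 92 74
f 91 71 72
f 91 72 92
f 92 72 73
f 92 73 74
f 94 96 93
f 97 94 93
f 93 96 95
f 95 97 93
f 94 100 96
f 98 94 97
f 98 100 94
f 96 100 95
f 99 97 95
f 95 100 99
f 99 98 97
f 100 98 99



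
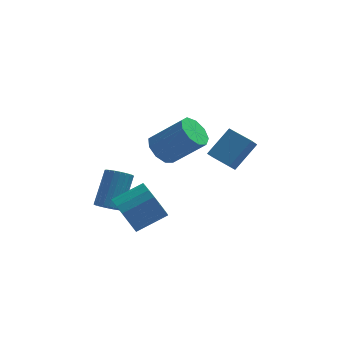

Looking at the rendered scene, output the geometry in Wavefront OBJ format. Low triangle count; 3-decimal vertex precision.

v 1.21 0.234 -1.228
v 2.285 1.058 0.003
v 1.501 0.756 -1.832
v 2.576 1.58 -0.601
v 2.244 -0.68 -1.519
v 3.319 0.144 -0.288
v 2.535 -0.158 -2.123
v 3.61 0.666 -0.892
v -3.525 -0.78 -4.319
v -2.832 -0.845 -4.5
v -2.301 0.475 -2.942
v -2.995 0.54 -2.761
v -2.909 -0.627 -4.659
v -2.378 0.693 -3.101
v -3.081 -0.432 -4.766
v -2.55 0.888 -3.207
v -3.32 -0.29 -4.805
v -2.789 1.03 -3.246
v -3.59 -0.222 -4.77
v -3.06 1.098 -3.212
v -3.851 -0.24 -4.666
v -3.32 1.08 -3.108
v -4.062 -0.339 -4.51
v -3.531 0.981 -2.952
v -4.191 -0.506 -4.324
v -3.66 0.814 -2.766
v -4.219 -0.715 -4.138
v -3.688 0.605 -2.58
v -4.142 -0.933 -3.979
v -3.611 0.387 -2.421
v -3.97 -1.128 -3.873
v -3.439 0.192 -2.314
v -3.731 -1.27 -3.834
v -3.2 0.05 -2.275
v -3.46 -1.338 -3.868
v -2.93 -0.018 -2.31
v -3.2 -1.32 -3.972
v -2.669 -0 -2.414
v -2.989 -1.221 -4.128
v -2.458 0.099 -2.57
v -2.86 -1.054 -4.314
v -2.329 0.266 -2.756
v -0.974 -2.495 0.909
v -0.466 -2.904 0.274
v 1.043 -3.234 1.697
v 0.534 -2.825 2.331
v -0.343 -2.294 0.285
v 1.166 -2.624 1.708
v -0.515 -1.778 0.588
v 0.994 -2.108 2.011
v -0.903 -1.598 1.04
v 0.606 -1.927 2.463
v -1.324 -1.837 1.431
v 0.185 -2.167 2.854
v -1.581 -2.385 1.578
v -0.072 -2.714 3.001
v -1.555 -2.984 1.411
v -0.046 -3.313 2.834
v -1.257 -3.354 1.009
v 0.252 -3.684 2.432
v -0.827 -3.323 0.56
v 0.682 -3.652 1.983
v -2.744 -3.805 -2.725
v -2.178 -4.245 -3.533
v -0.709 -3.694 -2.803
v -1.276 -3.255 -1.995
v -2.265 -3.8 -3.693
v -0.797 -3.249 -2.963
v -2.447 -3.357 -3.661
v -0.979 -2.806 -2.931
v -2.688 -3.002 -3.444
v -1.22 -2.451 -2.714
v -2.94 -2.806 -3.085
v -1.472 -2.255 -2.355
v -3.154 -2.808 -2.654
v -1.685 -2.258 -1.924
v -3.286 -3.008 -2.237
v -1.817 -2.457 -1.507
v -3.311 -3.366 -1.917
v -1.842 -2.815 -1.187
v -3.223 -3.811 -1.757
v -1.755 -3.26 -1.027
v -3.041 -4.254 -1.789
v -1.573 -3.703 -1.059
v -2.8 -4.609 -2.006
v -1.332 -4.058 -1.276
v -2.548 -4.805 -2.365
v -1.08 -4.254 -1.635
v -2.335 -4.802 -2.796
v -0.866 -4.252 -2.066
v -2.203 -4.603 -3.213
v -0.734 -4.052 -2.483
f 2 4 1
f 5 2 1
f 1 4 3
f 3 5 1
f 2 8 4
f 6 2 5
f 6 8 2
f 4 8 3
f 7 5 3
f 3 8 7
f 7 6 5
f 8 6 7
f 10 9 13
f 10 13 11
f 11 13 14
f 11 14 12
f 13 9 15
f 13 15 14
f 14 15 16
f 14 16 12
f 15 9 17
f 15 17 16
f 16 17 18
f 16 18 12
f 17 9 19
f 17 19 18
f 18 19 20
f 18 20 12
f 19 9 21
f 19 21 20
f 20 21 22
f 20 22 12
f 21 9 23
f 21 23 22
f 22 23 24
f 22 24 12
f 23 9 25
f 23 25 24
f 24 25 26
f 24 26 12
f 25 9 27
f 25 27 26
f 26 27 28
f 26 28 12
f 27 9 29
f 27 29 28
f 28 29 30
f 28 30 12
f 29 9 31
f 29 31 30
f 30 31 32
f 30 32 12
f 31 9 33
f 31 33 32
f 32 33 34
f 32 34 12
f 33 9 35
f 33 35 34
f 34 35 36
f 34 36 12
f 35 9 37
f 35 37 36
f 36 37 38
f 36 38 12
f 37 9 39
f 37 39 38
f 38 39 40
f 38 40 12
f 39 9 41
f 39 41 40
f 40 41 42
f 40 42 12
f 41 9 10
f 41 10 42
f 42 10 11
f 42 11 12
f 44 43 47
f 44 47 45
f 45 47 48
f 45 48 46
f 47 43 49
f 47 49 48
f 48 49 50
f 48 50 46
f 49 43 51
f 49 51 50
f 50 51 52
f 50 52 46
f 51 43 53
f 51 53 52
f 52 53 54
f 52 54 46
f 53 43 55
f 53 55 54
f 54 55 56
f 54 56 46
f 55 43 57
f 55 57 56
f 56 57 58
f 56 58 46
f 57 43 59
f 57 59 58
f 58 59 60
f 58 60 46
f 59 43 61
f 59 61 60
f 60 61 62
f 60 62 46
f 61 43 44
f 61 44 62
f 62 44 45
f 62 45 46
f 64 63 67
f 64 67 65
f 65 67 68
f 65 68 66
f 67 63 69
f 67 69 68
f 68 69 70
f 68 70 66
f 69 63 71
f 69 71 70
f 70 71 72
f 70 72 66
f 71 63 73
f 71 73 72
f 72 73 74
f 72 74 66
f 73 63 75
f 73 75 74
f 74 75 76
f 74 76 66
f 75 63 77
f 75 77 76
f 76 77 78
f 76 78 66
f 77 63 79
f 77 79 78
f 78 79 80
f 78 80 66
f 79 63 81
f 79 81 80
f 80 81 82
f 80 82 66
f 81 63 83
f 81 83 82
f 82 83 84
f 82 84 66
f 83 63 85
f 83 85 84
f 84 85 86
f 84 86 66
f 85 63 87
f 85 87 86
f 86 87 88
f 86 88 66
f 87 63 89
f 87 89 88
f 88 89 90
f 88 90 66
f 89 63 91
f 89 91 90
f 90 91 92
f 90 92 66
f 91 63 64
f 91 64 92
f 92 64 65
f 92 65 66



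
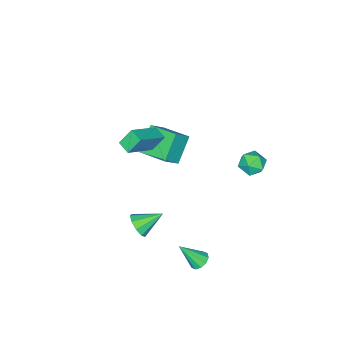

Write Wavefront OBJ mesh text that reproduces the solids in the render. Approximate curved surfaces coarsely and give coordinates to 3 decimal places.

v 4.169 0.321 -1.291
v 4.742 0.69 -0.892
v 3.111 1.159 -0.549
v 4.633 0.957 -1.349
v 4.307 0.926 -1.779
v 3.916 0.612 -1.98
v 3.643 0.161 -1.859
v 3.617 -0.215 -1.472
v 3.848 -0.34 -1
v 4.23 -0.157 -0.664
v 4.582 0.25 -0.622
v 2.989 3.542 -3.261
v 3.546 3.719 -3.435
v 3.671 2.698 -1.939
v 3.41 3.979 -3.198
v 3.113 4.072 -2.986
v 2.768 3.963 -2.878
v 2.508 3.693 -2.916
v 2.432 3.365 -3.086
v 2.568 3.105 -3.323
v 2.865 3.012 -3.536
v 3.209 3.122 -3.643
v 3.469 3.392 -3.605
v -3.455 2.808 -0.971
v -2.943 2.301 -1.462
v -4.217 1.679 -0.598
v -3.705 1.172 -1.089
v -3.389 1.536 -0.362
v -2.918 2.234 -0.592
v -4.242 1.746 -1.468
v -3.771 2.444 -1.698
v -3.429 1.644 -1.769
v -2.902 1.514 -1.086
v -4.258 2.466 -0.974
v -3.731 2.336 -0.291
v -3.833 -4.462 -2.157
v -2.846 -4.622 -1.235
v -3.847 -2.632 -1.824
v -2.86 -2.792 -0.902
v -2.54 -4.208 -3.498
v -1.553 -4.368 -2.576
v -2.554 -2.378 -3.165
v -1.567 -2.538 -2.243
v 0.335 -1.582 3.072
v 2.156 -1.72 4.207
v 0.533 -0.808 2.847
v 2.354 -0.946 3.982
v 0.886 -1.994 2.138
v 2.707 -2.132 3.273
v 1.084 -1.22 1.913
v 2.905 -1.358 3.048
f 2 1 4
f 2 4 3
f 4 1 5
f 4 5 3
f 5 1 6
f 5 6 3
f 6 1 7
f 6 7 3
f 7 1 8
f 7 8 3
f 8 1 9
f 8 9 3
f 9 1 10
f 9 10 3
f 10 1 11
f 10 11 3
f 11 1 2
f 11 2 3
f 13 12 15
f 13 15 14
f 15 12 16
f 15 16 14
f 16 12 17
f 16 17 14
f 17 12 18
f 17 18 14
f 18 12 19
f 18 19 14
f 19 12 20
f 19 20 14
f 20 12 21
f 20 21 14
f 21 12 22
f 21 22 14
f 22 12 23
f 22 23 14
f 23 12 13
f 23 13 14
f 24 35 29
f 24 29 25
f 24 25 31
f 24 31 34
f 24 34 35
f 25 29 33
f 29 35 28
f 35 34 26
f 34 31 30
f 31 25 32
f 27 33 28
f 27 28 26
f 27 26 30
f 27 30 32
f 27 32 33
f 28 33 29
f 26 28 35
f 30 26 34
f 32 30 31
f 33 32 25
f 37 39 36
f 40 37 36
f 36 39 38
f 38 40 36
f 37 43 39
f 41 37 40
f 41 43 37
f 39 43 38
f 42 40 38
f 38 43 42
f 42 41 40
f 43 41 42
f 45 47 44
f 48 45 44
f 44 47 46
f 46 48 44
f 45 51 47
f 49 45 48
f 49 51 45
f 47 51 46
f 50 48 46
f 46 51 50
f 50 49 48
f 51 49 50



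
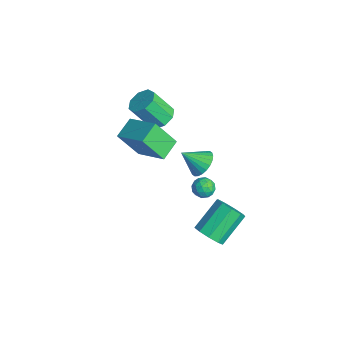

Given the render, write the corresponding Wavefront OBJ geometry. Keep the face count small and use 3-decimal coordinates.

v 0.064 3.161 -2.327
v 0.701 2.997 -2.076
v -0.401 2.343 -1.684
v 0.236 2.179 -1.433
v -0.064 2.791 -1.257
v 0.223 3.297 -1.655
v 0.077 2.043 -2.105
v 0.364 2.549 -2.503
v 0.709 2.306 -1.939
v 0.622 2.768 -1.415
v -0.322 2.572 -2.345
v -0.409 3.034 -1.821
v 0.423 3.151 -2.258
v -0.123 2.189 -1.502
v -0.3 2.549 -1.398
v 0.075 2.452 -1.251
v 0.142 3.327 -2.01
v 0.517 3.23 -1.863
v 0.067 3.11 -1.381
v -0.217 2.11 -1.897
v 0.158 2.013 -1.75
v 0.225 2.888 -2.509
v 0.6 2.791 -2.362
v 0.233 2.23 -2.379
v 0.803 2.648 -2.03
v 0.529 2.167 -1.652
v 0.436 2.087 -2.047
v 0.604 2.385 -2.281
v 0.751 2.919 -1.722
v 0.478 2.439 -1.344
v 0.302 2.799 -1.24
v 0.471 3.096 -1.474
v 0.756 2.513 -1.641
v -0.178 2.901 -2.416
v -0.451 2.421 -2.038
v -0.171 2.244 -2.286
v -0.002 2.541 -2.52
v -0.229 3.173 -2.108
v -0.503 2.692 -1.73
v -0.304 2.955 -1.479
v -0.136 3.253 -1.713
v -0.456 2.827 -2.119
v 2.131 2.237 -4.2
v 2.776 2.006 -3.542
v 2.034 3.593 -2.261
v 1.389 3.823 -2.92
v 3.022 2.45 -3.948
v 2.28 4.036 -2.667
v 2.851 2.793 -4.473
v 2.109 4.38 -3.192
v 2.343 2.876 -4.87
v 1.602 4.463 -3.589
v 1.736 2.66 -4.954
v 0.994 4.247 -3.673
v 1.314 2.246 -4.685
v 0.572 3.833 -3.404
v 1.274 1.827 -4.19
v 0.532 3.414 -2.909
v 1.635 1.6 -3.699
v 0.893 3.187 -2.418
v 2.228 1.671 -3.443
v 1.486 3.258 -2.163
v -3.273 1.454 1.702
v -2.403 1.349 1.855
v -2.796 0.34 3.392
v -3.667 0.446 3.238
v -2.655 1.905 2.156
v -3.048 0.896 3.693
v -3.269 2.198 2.191
v -3.662 1.189 3.728
v -3.886 2.055 1.939
v -4.279 1.046 3.476
v -4.144 1.56 1.548
v -4.537 0.551 3.085
v -3.892 1.004 1.247
v -4.285 -0.005 2.784
v -3.278 0.711 1.212
v -3.671 -0.298 2.749
v -2.661 0.854 1.464
v -3.054 -0.155 3.001
v -2.921 3.764 -3.221
v -2.173 3.248 -3.461
v -3.359 2.656 -2.199
v -2.037 3.448 -3.186
v -2.035 3.696 -2.916
v -2.168 3.955 -2.692
v -2.416 4.185 -2.549
v -2.741 4.35 -2.509
v -3.093 4.426 -2.576
v -3.419 4.402 -2.742
v -3.669 4.28 -2.981
v -3.806 4.08 -3.257
v -3.808 3.832 -3.527
v -3.675 3.573 -3.75
v -3.427 3.344 -3.893
v -3.102 3.178 -3.934
v -2.75 3.102 -3.866
v -2.424 3.127 -3.7
v -1.215 -0.594 1.148
v -1.591 -1.66 2.797
v -1.975 0.404 1.619
v -2.352 -0.663 3.268
v 0.492 0.263 2.092
v 0.115 -0.804 3.741
v -0.269 1.26 2.563
v -0.645 0.194 4.212
f 1 38 17
f 38 12 41
f 17 41 6
f 38 41 17
f 1 17 13
f 17 6 18
f 13 18 2
f 17 18 13
f 1 13 22
f 13 2 23
f 22 23 8
f 13 23 22
f 1 22 34
f 22 8 37
f 34 37 11
f 22 37 34
f 1 34 38
f 34 11 42
f 38 42 12
f 34 42 38
f 2 18 29
f 18 6 32
f 29 32 10
f 18 32 29
f 6 41 19
f 41 12 40
f 19 40 5
f 41 40 19
f 12 42 39
f 42 11 35
f 39 35 3
f 42 35 39
f 11 37 36
f 37 8 24
f 36 24 7
f 37 24 36
f 8 23 28
f 23 2 25
f 28 25 9
f 23 25 28
f 4 30 16
f 30 10 31
f 16 31 5
f 30 31 16
f 4 16 14
f 16 5 15
f 14 15 3
f 16 15 14
f 4 14 21
f 14 3 20
f 21 20 7
f 14 20 21
f 4 21 26
f 21 7 27
f 26 27 9
f 21 27 26
f 4 26 30
f 26 9 33
f 30 33 10
f 26 33 30
f 5 31 19
f 31 10 32
f 19 32 6
f 31 32 19
f 3 15 39
f 15 5 40
f 39 40 12
f 15 40 39
f 7 20 36
f 20 3 35
f 36 35 11
f 20 35 36
f 9 27 28
f 27 7 24
f 28 24 8
f 27 24 28
f 10 33 29
f 33 9 25
f 29 25 2
f 33 25 29
f 44 43 47
f 44 47 45
f 45 47 48
f 45 48 46
f 47 43 49
f 47 49 48
f 48 49 50
f 48 50 46
f 49 43 51
f 49 51 50
f 50 51 52
f 50 52 46
f 51 43 53
f 51 53 52
f 52 53 54
f 52 54 46
f 53 43 55
f 53 55 54
f 54 55 56
f 54 56 46
f 55 43 57
f 55 57 56
f 56 57 58
f 56 58 46
f 57 43 59
f 57 59 58
f 58 59 60
f 58 60 46
f 59 43 61
f 59 61 60
f 60 61 62
f 60 62 46
f 61 43 44
f 61 44 62
f 62 44 45
f 62 45 46
f 64 63 67
f 64 67 65
f 65 67 68
f 65 68 66
f 67 63 69
f 67 69 68
f 68 69 70
f 68 70 66
f 69 63 71
f 69 71 70
f 70 71 72
f 70 72 66
f 71 63 73
f 71 73 72
f 72 73 74
f 72 74 66
f 73 63 75
f 73 75 74
f 74 75 76
f 74 76 66
f 75 63 77
f 75 77 76
f 76 77 78
f 76 78 66
f 77 63 79
f 77 79 78
f 78 79 80
f 78 80 66
f 79 63 64
f 79 64 80
f 80 64 65
f 80 65 66
f 82 81 84
f 82 84 83
f 84 81 85
f 84 85 83
f 85 81 86
f 85 86 83
f 86 81 87
f 86 87 83
f 87 81 88
f 87 88 83
f 88 81 89
f 88 89 83
f 89 81 90
f 89 90 83
f 90 81 91
f 90 91 83
f 91 81 92
f 91 92 83
f 92 81 93
f 92 93 83
f 93 81 94
f 93 94 83
f 94 81 95
f 94 95 83
f 95 81 96
f 95 96 83
f 96 81 97
f 96 97 83
f 97 81 98
f 97 98 83
f 98 81 82
f 98 82 83
f 100 102 99
f 103 100 99
f 99 102 101
f 101 103 99
f 100 106 102
f 104 100 103
f 104 106 100
f 102 106 101
f 105 103 101
f 101 106 105
f 105 104 103
f 106 104 105

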